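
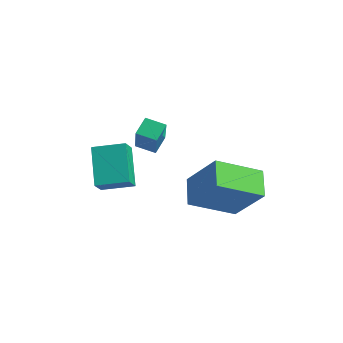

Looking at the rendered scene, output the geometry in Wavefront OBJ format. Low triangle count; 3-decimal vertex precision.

v -3.214 -0.375 -1.017
v -4.295 -0.089 0.555
v -2.529 0.733 -0.748
v -3.611 1.019 0.825
v -2.649 -0.839 -0.545
v -3.731 -0.553 1.028
v -1.965 0.269 -0.275
v -3.046 0.555 1.297
v -1.826 4.501 -2.521
v -1.878 2.566 -1.733
v -2.815 4.892 -1.626
v -2.867 2.957 -0.838
v -0.373 5.023 -1.142
v -0.425 3.088 -0.354
v -1.362 5.414 -0.247
v -1.414 3.479 0.541
v -2.202 0.624 2.051
v -2.5 1.13 2.679
v -3.734 1.208 0.854
v -4.032 1.714 1.482
v -1.728 1.266 1.758
v -2.026 1.772 2.386
v -3.26 1.85 0.561
v -3.558 2.356 1.189
f 2 4 1
f 5 2 1
f 1 4 3
f 3 5 1
f 2 8 4
f 6 2 5
f 6 8 2
f 4 8 3
f 7 5 3
f 3 8 7
f 7 6 5
f 8 6 7
f 10 12 9
f 13 10 9
f 9 12 11
f 11 13 9
f 10 16 12
f 14 10 13
f 14 16 10
f 12 16 11
f 15 13 11
f 11 16 15
f 15 14 13
f 16 14 15
f 18 20 17
f 21 18 17
f 17 20 19
f 19 21 17
f 18 24 20
f 22 18 21
f 22 24 18
f 20 24 19
f 23 21 19
f 19 24 23
f 23 22 21
f 24 22 23



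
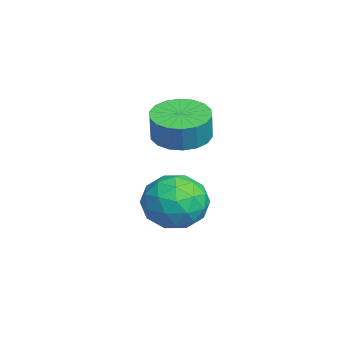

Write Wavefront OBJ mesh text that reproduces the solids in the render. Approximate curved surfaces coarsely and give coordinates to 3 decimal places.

v -2.212 3.216 -0.652
v -1.566 2.257 -0.65
v -3.534 2.323 -1.63
v -2.888 1.364 -1.628
v -3.365 1.742 -0.645
v -2.548 2.294 -0.04
v -2.552 2.286 -2.24
v -1.735 2.838 -1.635
v -1.776 1.682 -1.631
v -2.278 1.346 -0.645
v -2.822 3.234 -1.635
v -3.324 2.898 -0.649
v -1.773 2.815 -0.565
v -3.327 1.765 -1.715
v -3.608 1.987 -1.137
v -3.228 1.424 -1.136
v -2.35 2.837 -0.207
v -1.97 2.273 -0.205
v -3.028 1.97 -0.202
v -3.13 2.307 -2.075
v -2.75 1.743 -2.073
v -1.872 3.156 -1.144
v -1.492 2.593 -1.143
v -2.072 2.61 -2.078
v -1.517 1.913 -1.141
v -2.294 1.388 -1.715
v -2.096 1.93 -2.075
v -1.616 2.255 -1.72
v -1.812 1.716 -0.561
v -2.589 1.191 -1.136
v -2.87 1.413 -0.558
v -2.389 1.737 -0.203
v -1.935 1.378 -1.138
v -2.511 3.389 -1.144
v -3.288 2.864 -1.719
v -2.711 2.843 -2.077
v -2.23 3.167 -1.722
v -2.806 3.192 -0.565
v -3.583 2.667 -1.139
v -3.484 2.325 -0.56
v -3.004 2.65 -0.205
v -3.165 3.202 -1.142
v -2.761 2.502 1.7
v -1.898 2.912 1.479
v -1.616 2.867 2.5
v -2.479 2.458 2.72
v -2.151 3.257 1.564
v -1.869 3.212 2.585
v -2.524 3.453 1.676
v -2.242 3.408 2.697
v -2.944 3.461 1.792
v -2.662 3.416 2.813
v -3.328 3.279 1.891
v -3.046 3.234 2.911
v -3.6 2.943 1.951
v -3.318 2.898 2.972
v -3.705 2.52 1.961
v -3.423 2.475 2.982
v -3.624 2.093 1.92
v -3.342 2.048 2.941
v -3.371 1.748 1.835
v -3.089 1.703 2.856
v -2.998 1.552 1.723
v -2.716 1.507 2.744
v -2.578 1.544 1.607
v -2.296 1.499 2.628
v -2.194 1.726 1.509
v -1.912 1.681 2.529
v -1.922 2.062 1.448
v -1.64 2.017 2.469
v -1.817 2.485 1.438
v -1.535 2.44 2.459
f 1 38 17
f 38 12 41
f 17 41 6
f 38 41 17
f 1 17 13
f 17 6 18
f 13 18 2
f 17 18 13
f 1 13 22
f 13 2 23
f 22 23 8
f 13 23 22
f 1 22 34
f 22 8 37
f 34 37 11
f 22 37 34
f 1 34 38
f 34 11 42
f 38 42 12
f 34 42 38
f 2 18 29
f 18 6 32
f 29 32 10
f 18 32 29
f 6 41 19
f 41 12 40
f 19 40 5
f 41 40 19
f 12 42 39
f 42 11 35
f 39 35 3
f 42 35 39
f 11 37 36
f 37 8 24
f 36 24 7
f 37 24 36
f 8 23 28
f 23 2 25
f 28 25 9
f 23 25 28
f 4 30 16
f 30 10 31
f 16 31 5
f 30 31 16
f 4 16 14
f 16 5 15
f 14 15 3
f 16 15 14
f 4 14 21
f 14 3 20
f 21 20 7
f 14 20 21
f 4 21 26
f 21 7 27
f 26 27 9
f 21 27 26
f 4 26 30
f 26 9 33
f 30 33 10
f 26 33 30
f 5 31 19
f 31 10 32
f 19 32 6
f 31 32 19
f 3 15 39
f 15 5 40
f 39 40 12
f 15 40 39
f 7 20 36
f 20 3 35
f 36 35 11
f 20 35 36
f 9 27 28
f 27 7 24
f 28 24 8
f 27 24 28
f 10 33 29
f 33 9 25
f 29 25 2
f 33 25 29
f 44 43 47
f 44 47 45
f 45 47 48
f 45 48 46
f 47 43 49
f 47 49 48
f 48 49 50
f 48 50 46
f 49 43 51
f 49 51 50
f 50 51 52
f 50 52 46
f 51 43 53
f 51 53 52
f 52 53 54
f 52 54 46
f 53 43 55
f 53 55 54
f 54 55 56
f 54 56 46
f 55 43 57
f 55 57 56
f 56 57 58
f 56 58 46
f 57 43 59
f 57 59 58
f 58 59 60
f 58 60 46
f 59 43 61
f 59 61 60
f 60 61 62
f 60 62 46
f 61 43 63
f 61 63 62
f 62 63 64
f 62 64 46
f 63 43 65
f 63 65 64
f 64 65 66
f 64 66 46
f 65 43 67
f 65 67 66
f 66 67 68
f 66 68 46
f 67 43 69
f 67 69 68
f 68 69 70
f 68 70 46
f 69 43 71
f 69 71 70
f 70 71 72
f 70 72 46
f 71 43 44
f 71 44 72
f 72 44 45
f 72 45 46



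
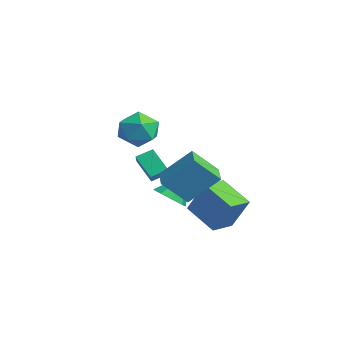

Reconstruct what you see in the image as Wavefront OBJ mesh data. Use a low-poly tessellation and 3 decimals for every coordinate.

v -3.771 -2.164 -1.362
v -3.646 -1.274 -0.97
v -4.591 -1.739 -2.064
v -4.466 -0.85 -1.672
v -2.714 -1.85 -2.408
v -2.589 -0.961 -2.016
v -3.534 -1.426 -3.11
v -3.409 -0.536 -2.718
v -1.247 -0.579 -4.213
v -0.45 -0.045 -2.368
v -1.744 0.72 -4.374
v -0.947 1.254 -2.529
v 0.467 -0.034 -5.111
v 1.264 0.5 -3.266
v -0.03 1.265 -5.272
v 0.767 1.799 -3.427
v -3.661 -0.394 -4.52
v -3.101 0.256 -5.034
v -3.779 0.894 -3.02
v -3.763 0.357 -5.172
v -4.378 0.106 -5.006
v -4.656 -0.379 -4.611
v -4.469 -0.87 -4.174
v -3.904 -1.139 -3.899
v -3.225 -1.059 -3.914
v -2.75 -0.668 -4.212
v -2.701 -0.149 -4.654
v 0.473 -1.5 -2.213
v 0.076 -2.703 -0.92
v 1.141 -0.11 -0.715
v 0.745 -1.313 0.578
v 1.675 -1.987 -2.298
v 1.279 -3.19 -1.005
v 2.344 -0.597 -0.8
v 1.947 -1.8 0.493
v -0.461 -2.458 2.245
v 0.065 -3.033 1.39
v -1.945 -3.587 2.09
v -1.419 -4.162 1.235
v -1.02 -4.242 2.318
v -0.103 -3.544 2.414
v -1.777 -3.076 1.066
v -0.86 -2.378 1.162
v -0.748 -3.415 0.662
v -0.28 -4.136 1.436
v -1.6 -2.484 2.044
v -1.132 -3.205 2.818
f 2 4 1
f 5 2 1
f 1 4 3
f 3 5 1
f 2 8 4
f 6 2 5
f 6 8 2
f 4 8 3
f 7 5 3
f 3 8 7
f 7 6 5
f 8 6 7
f 10 12 9
f 13 10 9
f 9 12 11
f 11 13 9
f 10 16 12
f 14 10 13
f 14 16 10
f 12 16 11
f 15 13 11
f 11 16 15
f 15 14 13
f 16 14 15
f 18 17 20
f 18 20 19
f 20 17 21
f 20 21 19
f 21 17 22
f 21 22 19
f 22 17 23
f 22 23 19
f 23 17 24
f 23 24 19
f 24 17 25
f 24 25 19
f 25 17 26
f 25 26 19
f 26 17 27
f 26 27 19
f 27 17 18
f 27 18 19
f 29 31 28
f 32 29 28
f 28 31 30
f 30 32 28
f 29 35 31
f 33 29 32
f 33 35 29
f 31 35 30
f 34 32 30
f 30 35 34
f 34 33 32
f 35 33 34
f 36 47 41
f 36 41 37
f 36 37 43
f 36 43 46
f 36 46 47
f 37 41 45
f 41 47 40
f 47 46 38
f 46 43 42
f 43 37 44
f 39 45 40
f 39 40 38
f 39 38 42
f 39 42 44
f 39 44 45
f 40 45 41
f 38 40 47
f 42 38 46
f 44 42 43
f 45 44 37



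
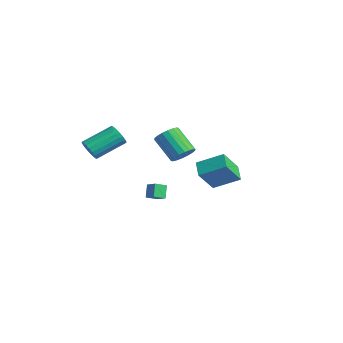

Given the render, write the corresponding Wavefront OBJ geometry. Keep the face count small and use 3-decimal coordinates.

v -3.036 3.571 -3.347
v -2.558 2.309 -1.79
v -2.061 4.999 -2.488
v -1.583 3.737 -0.932
v -1.997 3.223 -3.948
v -1.519 1.961 -2.392
v -1.022 4.651 -3.09
v -0.544 3.389 -1.533
v -1.381 0.856 -0.37
v -0.977 1.362 0.213
v -2.376 0.889 1.592
v -2.779 0.384 1.01
v -1.226 1.606 0.044
v -2.624 1.133 1.423
v -1.506 1.702 -0.206
v -2.904 1.229 1.173
v -1.76 1.63 -0.489
v -3.158 1.158 0.89
v -1.94 1.405 -0.748
v -3.338 0.933 0.631
v -2.009 1.072 -0.932
v -3.407 0.599 0.447
v -1.953 0.695 -1.005
v -3.351 0.223 0.374
v -1.784 0.351 -0.952
v -3.183 -0.122 0.427
v -1.536 0.107 -0.783
v -2.934 -0.366 0.596
v -1.256 0.011 -0.533
v -2.654 -0.462 0.846
v -1.002 0.082 -0.25
v -2.4 -0.39 1.129
v -0.822 0.307 0.009
v -2.22 -0.165 1.388
v -0.753 0.641 0.193
v -2.151 0.168 1.572
v -0.809 1.017 0.266
v -2.207 0.545 1.645
v 1.368 -2.866 -0.958
v 2.08 -2.681 -0.62
v 1.321 -2.092 -1.282
v 2.034 -1.908 -0.944
v 1.826 -3.172 -1.756
v 2.539 -2.988 -1.418
v 1.78 -2.399 -2.08
v 2.492 -2.214 -1.742
v -2.796 -4.752 0.567
v -2.469 -5.09 1.203
v -2.418 -3.145 2.208
v -2.744 -2.808 1.573
v -2.19 -4.998 1.011
v -2.138 -3.053 2.016
v -2.03 -4.857 0.731
v -1.979 -2.912 1.736
v -2.022 -4.696 0.419
v -1.971 -2.751 1.424
v -2.167 -4.546 0.136
v -2.116 -2.601 1.141
v -2.437 -4.437 -0.062
v -2.385 -2.492 0.944
v -2.777 -4.39 -0.135
v -2.726 -2.445 0.871
v -3.122 -4.415 -0.068
v -3.071 -2.47 0.937
v -3.402 -4.507 0.124
v -3.35 -2.562 1.129
v -3.561 -4.648 0.404
v -3.51 -2.703 1.409
v -3.569 -4.809 0.716
v -3.518 -2.864 1.721
v -3.424 -4.959 0.999
v -3.373 -3.014 2.004
v -3.155 -5.068 1.196
v -3.103 -3.123 2.202
v -2.814 -5.115 1.269
v -2.763 -3.17 2.275
f 2 4 1
f 5 2 1
f 1 4 3
f 3 5 1
f 2 8 4
f 6 2 5
f 6 8 2
f 4 8 3
f 7 5 3
f 3 8 7
f 7 6 5
f 8 6 7
f 10 9 13
f 10 13 11
f 11 13 14
f 11 14 12
f 13 9 15
f 13 15 14
f 14 15 16
f 14 16 12
f 15 9 17
f 15 17 16
f 16 17 18
f 16 18 12
f 17 9 19
f 17 19 18
f 18 19 20
f 18 20 12
f 19 9 21
f 19 21 20
f 20 21 22
f 20 22 12
f 21 9 23
f 21 23 22
f 22 23 24
f 22 24 12
f 23 9 25
f 23 25 24
f 24 25 26
f 24 26 12
f 25 9 27
f 25 27 26
f 26 27 28
f 26 28 12
f 27 9 29
f 27 29 28
f 28 29 30
f 28 30 12
f 29 9 31
f 29 31 30
f 30 31 32
f 30 32 12
f 31 9 33
f 31 33 32
f 32 33 34
f 32 34 12
f 33 9 35
f 33 35 34
f 34 35 36
f 34 36 12
f 35 9 37
f 35 37 36
f 36 37 38
f 36 38 12
f 37 9 10
f 37 10 38
f 38 10 11
f 38 11 12
f 40 42 39
f 43 40 39
f 39 42 41
f 41 43 39
f 40 46 42
f 44 40 43
f 44 46 40
f 42 46 41
f 45 43 41
f 41 46 45
f 45 44 43
f 46 44 45
f 48 47 51
f 48 51 49
f 49 51 52
f 49 52 50
f 51 47 53
f 51 53 52
f 52 53 54
f 52 54 50
f 53 47 55
f 53 55 54
f 54 55 56
f 54 56 50
f 55 47 57
f 55 57 56
f 56 57 58
f 56 58 50
f 57 47 59
f 57 59 58
f 58 59 60
f 58 60 50
f 59 47 61
f 59 61 60
f 60 61 62
f 60 62 50
f 61 47 63
f 61 63 62
f 62 63 64
f 62 64 50
f 63 47 65
f 63 65 64
f 64 65 66
f 64 66 50
f 65 47 67
f 65 67 66
f 66 67 68
f 66 68 50
f 67 47 69
f 67 69 68
f 68 69 70
f 68 70 50
f 69 47 71
f 69 71 70
f 70 71 72
f 70 72 50
f 71 47 73
f 71 73 72
f 72 73 74
f 72 74 50
f 73 47 75
f 73 75 74
f 74 75 76
f 74 76 50
f 75 47 48
f 75 48 76
f 76 48 49
f 76 49 50



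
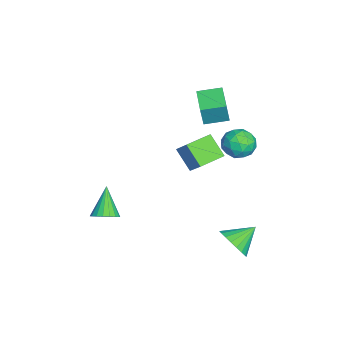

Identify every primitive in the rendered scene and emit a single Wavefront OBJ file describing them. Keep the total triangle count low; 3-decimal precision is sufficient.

v 3.657 3.44 -2.786
v 4.357 3.614 -2.377
v 3.063 4.34 -2.154
v 4.381 3.823 -2.651
v 4.279 3.965 -2.949
v 4.07 4.016 -3.218
v 3.789 3.968 -3.413
v 3.486 3.828 -3.5
v 3.212 3.622 -3.463
v 3.015 3.384 -3.309
v 2.929 3.155 -3.065
v 2.969 2.976 -2.772
v 3.128 2.877 -2.482
v 3.378 2.876 -2.245
v 3.677 2.972 -2.101
v 3.972 3.149 -2.076
v 4.213 3.376 -2.173
v -1.763 1.765 1.622
v -1.551 1.628 2.672
v -1.928 2.838 1.795
v -1.716 2.701 2.846
v -0.484 1.999 1.394
v -0.272 1.862 2.445
v -0.649 3.072 1.568
v -0.437 2.935 2.618
v 3.212 -1.798 -1.73
v 3.51 -1.332 -1.448
v 2.208 -1.822 -0.63
v 3.329 -1.201 -1.61
v 3.125 -1.187 -1.796
v 2.939 -1.295 -1.968
v 2.806 -1.502 -2.094
v 2.754 -1.767 -2.147
v 2.793 -2.039 -2.118
v 2.915 -2.263 -2.012
v 3.095 -2.395 -1.85
v 3.299 -2.408 -1.665
v 3.486 -2.301 -1.492
v 3.618 -2.093 -1.367
v 3.67 -1.828 -1.313
v 3.631 -1.556 -1.342
v 1.43 3.654 2.544
v 1.932 4.233 2.507
v 2.308 2.867 2.153
v 2.81 3.446 2.116
v 2.558 3.2 2.798
v 2.015 3.686 3.04
v 2.225 3.414 1.62
v 1.682 3.9 1.862
v 2.424 4.085 1.936
v 2.629 3.952 2.664
v 1.611 3.148 1.996
v 1.816 3.015 2.724
v 1.604 4.012 2.56
v 2.636 3.088 2.1
v 2.488 2.943 2.501
v 2.783 3.283 2.479
v 1.653 3.691 2.873
v 1.948 4.031 2.851
v 2.316 3.424 3.022
v 2.292 3.069 1.809
v 2.587 3.409 1.787
v 1.457 3.817 2.181
v 1.752 4.157 2.159
v 1.924 3.676 1.638
v 2.188 4.266 2.203
v 2.704 3.803 1.973
v 2.36 3.784 1.682
v 2.041 4.07 1.824
v 2.309 4.188 2.631
v 2.825 3.725 2.4
v 2.677 3.581 2.801
v 2.358 3.866 2.943
v 2.598 4.101 2.295
v 1.415 3.375 2.26
v 1.931 2.912 2.029
v 1.882 3.234 1.717
v 1.563 3.519 1.859
v 1.536 3.297 2.687
v 2.052 2.834 2.457
v 2.199 3.03 2.836
v 1.88 3.316 2.978
v 1.642 2.999 2.365
v 2.828 1.083 2.404
v 3.558 1.54 3.296
v 2.112 1.987 2.526
v 2.841 2.444 3.419
v 3.439 1.676 1.601
v 4.168 2.133 2.494
v 2.722 2.58 1.724
v 3.452 3.037 2.616
f 2 1 4
f 2 4 3
f 4 1 5
f 4 5 3
f 5 1 6
f 5 6 3
f 6 1 7
f 6 7 3
f 7 1 8
f 7 8 3
f 8 1 9
f 8 9 3
f 9 1 10
f 9 10 3
f 10 1 11
f 10 11 3
f 11 1 12
f 11 12 3
f 12 1 13
f 12 13 3
f 13 1 14
f 13 14 3
f 14 1 15
f 14 15 3
f 15 1 16
f 15 16 3
f 16 1 17
f 16 17 3
f 17 1 2
f 17 2 3
f 19 21 18
f 22 19 18
f 18 21 20
f 20 22 18
f 19 25 21
f 23 19 22
f 23 25 19
f 21 25 20
f 24 22 20
f 20 25 24
f 24 23 22
f 25 23 24
f 27 26 29
f 27 29 28
f 29 26 30
f 29 30 28
f 30 26 31
f 30 31 28
f 31 26 32
f 31 32 28
f 32 26 33
f 32 33 28
f 33 26 34
f 33 34 28
f 34 26 35
f 34 35 28
f 35 26 36
f 35 36 28
f 36 26 37
f 36 37 28
f 37 26 38
f 37 38 28
f 38 26 39
f 38 39 28
f 39 26 40
f 39 40 28
f 40 26 41
f 40 41 28
f 41 26 27
f 41 27 28
f 42 79 58
f 79 53 82
f 58 82 47
f 79 82 58
f 42 58 54
f 58 47 59
f 54 59 43
f 58 59 54
f 42 54 63
f 54 43 64
f 63 64 49
f 54 64 63
f 42 63 75
f 63 49 78
f 75 78 52
f 63 78 75
f 42 75 79
f 75 52 83
f 79 83 53
f 75 83 79
f 43 59 70
f 59 47 73
f 70 73 51
f 59 73 70
f 47 82 60
f 82 53 81
f 60 81 46
f 82 81 60
f 53 83 80
f 83 52 76
f 80 76 44
f 83 76 80
f 52 78 77
f 78 49 65
f 77 65 48
f 78 65 77
f 49 64 69
f 64 43 66
f 69 66 50
f 64 66 69
f 45 71 57
f 71 51 72
f 57 72 46
f 71 72 57
f 45 57 55
f 57 46 56
f 55 56 44
f 57 56 55
f 45 55 62
f 55 44 61
f 62 61 48
f 55 61 62
f 45 62 67
f 62 48 68
f 67 68 50
f 62 68 67
f 45 67 71
f 67 50 74
f 71 74 51
f 67 74 71
f 46 72 60
f 72 51 73
f 60 73 47
f 72 73 60
f 44 56 80
f 56 46 81
f 80 81 53
f 56 81 80
f 48 61 77
f 61 44 76
f 77 76 52
f 61 76 77
f 50 68 69
f 68 48 65
f 69 65 49
f 68 65 69
f 51 74 70
f 74 50 66
f 70 66 43
f 74 66 70
f 85 87 84
f 88 85 84
f 84 87 86
f 86 88 84
f 85 91 87
f 89 85 88
f 89 91 85
f 87 91 86
f 90 88 86
f 86 91 90
f 90 89 88
f 91 89 90



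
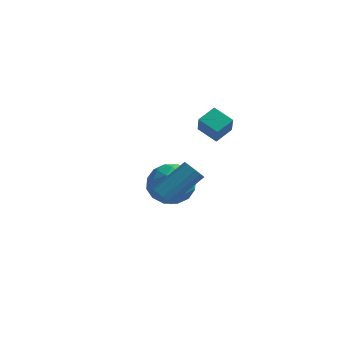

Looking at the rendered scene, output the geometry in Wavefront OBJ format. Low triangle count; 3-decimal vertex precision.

v 0.673 3.173 -2.123
v 1.641 3.025 -1.636
v 0.699 1.495 -2.684
v 1.667 1.347 -2.197
v 0.766 1.488 -1.593
v 0.75 2.525 -1.246
v 1.59 1.995 -3.074
v 1.574 3.032 -2.727
v 2.207 2.297 -2.223
v 1.698 1.983 -1.308
v 0.642 2.537 -3.012
v 0.133 2.223 -2.097
v 1.155 3.246 -1.83
v 1.185 1.274 -2.49
v 0.656 1.356 -2.135
v 1.224 1.269 -1.848
v 0.631 2.952 -1.601
v 1.2 2.865 -1.315
v 0.686 1.962 -1.289
v 1.14 1.655 -3.005
v 1.709 1.568 -2.719
v 1.116 3.251 -2.472
v 1.684 3.164 -2.185
v 1.654 2.558 -3.031
v 2.057 2.731 -1.889
v 2.072 1.745 -2.219
v 2.027 2.126 -2.734
v 2.017 2.736 -2.531
v 1.757 2.547 -1.351
v 1.772 1.561 -1.681
v 1.243 1.643 -1.326
v 1.234 2.253 -1.122
v 2.09 2.119 -1.696
v 0.568 2.959 -2.639
v 0.583 1.973 -2.969
v 1.106 2.267 -3.198
v 1.097 2.877 -2.994
v 0.268 2.775 -2.101
v 0.283 1.789 -2.431
v 0.323 1.784 -1.789
v 0.313 2.394 -1.586
v 0.25 2.401 -2.624
v 2.916 -2.093 -0.121
v 3.326 -2.413 -0.102
v 4.154 -1.287 1
v 3.744 -0.967 0.981
v 3.376 -2.248 -0.308
v 4.204 -1.121 0.793
v 3.303 -2.041 -0.464
v 4.131 -0.915 0.637
v 3.126 -1.849 -0.529
v 3.954 -0.722 0.573
v 2.893 -1.722 -0.484
v 3.721 -0.595 0.618
v 2.666 -1.694 -0.341
v 3.494 -0.567 0.76
v 2.506 -1.773 -0.14
v 3.334 -0.647 0.962
v 2.456 -1.939 0.067
v 3.284 -0.812 1.168
v 2.529 -2.145 0.223
v 3.357 -1.019 1.324
v 2.706 -2.338 0.287
v 3.534 -1.211 1.389
v 2.939 -2.465 0.242
v 3.767 -1.338 1.344
v 3.166 -2.493 0.1
v 3.994 -1.366 1.201
v 3.008 0.873 2.139
v 3.302 0.326 2.998
v 3.321 1.62 2.507
v 3.615 1.074 3.367
v 3.885 0.706 1.733
v 4.179 0.16 2.593
v 4.198 1.454 2.102
v 4.492 0.907 2.961
f 1 38 17
f 38 12 41
f 17 41 6
f 38 41 17
f 1 17 13
f 17 6 18
f 13 18 2
f 17 18 13
f 1 13 22
f 13 2 23
f 22 23 8
f 13 23 22
f 1 22 34
f 22 8 37
f 34 37 11
f 22 37 34
f 1 34 38
f 34 11 42
f 38 42 12
f 34 42 38
f 2 18 29
f 18 6 32
f 29 32 10
f 18 32 29
f 6 41 19
f 41 12 40
f 19 40 5
f 41 40 19
f 12 42 39
f 42 11 35
f 39 35 3
f 42 35 39
f 11 37 36
f 37 8 24
f 36 24 7
f 37 24 36
f 8 23 28
f 23 2 25
f 28 25 9
f 23 25 28
f 4 30 16
f 30 10 31
f 16 31 5
f 30 31 16
f 4 16 14
f 16 5 15
f 14 15 3
f 16 15 14
f 4 14 21
f 14 3 20
f 21 20 7
f 14 20 21
f 4 21 26
f 21 7 27
f 26 27 9
f 21 27 26
f 4 26 30
f 26 9 33
f 30 33 10
f 26 33 30
f 5 31 19
f 31 10 32
f 19 32 6
f 31 32 19
f 3 15 39
f 15 5 40
f 39 40 12
f 15 40 39
f 7 20 36
f 20 3 35
f 36 35 11
f 20 35 36
f 9 27 28
f 27 7 24
f 28 24 8
f 27 24 28
f 10 33 29
f 33 9 25
f 29 25 2
f 33 25 29
f 44 43 47
f 44 47 45
f 45 47 48
f 45 48 46
f 47 43 49
f 47 49 48
f 48 49 50
f 48 50 46
f 49 43 51
f 49 51 50
f 50 51 52
f 50 52 46
f 51 43 53
f 51 53 52
f 52 53 54
f 52 54 46
f 53 43 55
f 53 55 54
f 54 55 56
f 54 56 46
f 55 43 57
f 55 57 56
f 56 57 58
f 56 58 46
f 57 43 59
f 57 59 58
f 58 59 60
f 58 60 46
f 59 43 61
f 59 61 60
f 60 61 62
f 60 62 46
f 61 43 63
f 61 63 62
f 62 63 64
f 62 64 46
f 63 43 65
f 63 65 64
f 64 65 66
f 64 66 46
f 65 43 67
f 65 67 66
f 66 67 68
f 66 68 46
f 67 43 44
f 67 44 68
f 68 44 45
f 68 45 46
f 70 72 69
f 73 70 69
f 69 72 71
f 71 73 69
f 70 76 72
f 74 70 73
f 74 76 70
f 72 76 71
f 75 73 71
f 71 76 75
f 75 74 73
f 76 74 75



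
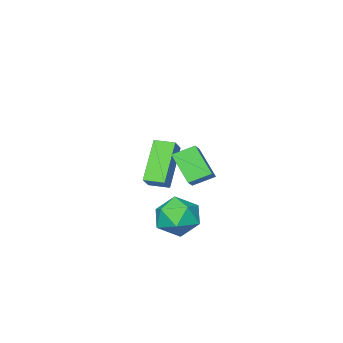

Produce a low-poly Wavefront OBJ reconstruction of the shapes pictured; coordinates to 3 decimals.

v -3.75 -0.63 -2.912
v -4.885 -1.35 -1.377
v -3.137 -0.206 -2.26
v -4.272 -0.926 -0.725
v -3.268 -1.354 -2.895
v -4.403 -2.074 -1.36
v -2.655 -0.93 -2.243
v -3.79 -1.65 -0.708
v -1.249 3.359 -1.429
v -0.628 3.478 -2.162
v -1.872 2.122 -2.158
v -1.251 2.241 -2.891
v -0.929 1.948 -2.027
v -0.544 2.713 -1.576
v -1.956 2.887 -2.744
v -1.571 3.652 -2.293
v -1.065 3.187 -2.974
v -0.431 2.606 -2.531
v -2.069 2.994 -1.789
v -1.435 2.413 -1.346
v -2.478 3.473 -0.243
v -2.526 2.502 0.778
v -1.702 4.146 0.433
v -1.75 3.175 1.454
v -1.75 3.025 -0.634
v -1.798 2.054 0.387
v -0.974 3.698 0.042
v -1.022 2.727 1.063
f 2 4 1
f 5 2 1
f 1 4 3
f 3 5 1
f 2 8 4
f 6 2 5
f 6 8 2
f 4 8 3
f 7 5 3
f 3 8 7
f 7 6 5
f 8 6 7
f 9 20 14
f 9 14 10
f 9 10 16
f 9 16 19
f 9 19 20
f 10 14 18
f 14 20 13
f 20 19 11
f 19 16 15
f 16 10 17
f 12 18 13
f 12 13 11
f 12 11 15
f 12 15 17
f 12 17 18
f 13 18 14
f 11 13 20
f 15 11 19
f 17 15 16
f 18 17 10
f 22 24 21
f 25 22 21
f 21 24 23
f 23 25 21
f 22 28 24
f 26 22 25
f 26 28 22
f 24 28 23
f 27 25 23
f 23 28 27
f 27 26 25
f 28 26 27



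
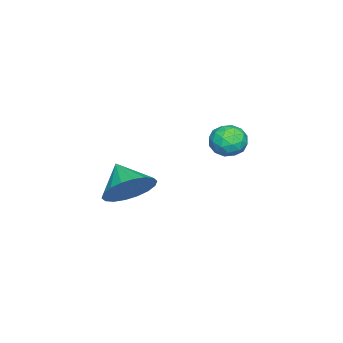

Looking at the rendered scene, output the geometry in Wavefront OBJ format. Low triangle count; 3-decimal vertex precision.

v 0.796 -3.075 -0.617
v 1.657 -3.441 -0.163
v 0.044 -3.885 0.157
v 1.545 -3.081 0.105
v 1.285 -2.719 0.229
v 0.927 -2.428 0.186
v 0.544 -2.265 -0.016
v 0.211 -2.263 -0.337
v -0.006 -2.421 -0.714
v -0.065 -2.709 -1.072
v 0.048 -3.07 -1.339
v 0.308 -3.431 -1.464
v 0.666 -3.722 -1.421
v 1.049 -3.885 -1.219
v 1.382 -3.888 -0.897
v 1.599 -3.729 -0.521
v 2.347 1.689 3.247
v 2.95 1.467 2.986
v 2.29 0.773 3.894
v 2.893 0.551 3.633
v 2.878 1.108 4.047
v 2.914 1.674 3.647
v 2.326 0.566 3.233
v 2.362 1.132 2.833
v 2.937 0.773 2.977
v 3.279 1.108 3.48
v 1.961 1.132 3.4
v 2.303 1.467 3.903
v 2.653 1.658 3.059
v 2.587 0.582 3.821
v 2.578 0.909 4.064
v 2.933 0.778 3.91
v 2.632 1.78 3.448
v 2.987 1.649 3.295
v 2.945 1.438 3.918
v 2.253 0.591 3.585
v 2.608 0.46 3.432
v 2.307 1.462 2.97
v 2.662 1.331 2.816
v 2.295 0.802 2.962
v 3.001 1.12 2.901
v 2.967 0.582 3.281
v 2.634 0.59 3.046
v 2.655 0.923 2.811
v 3.201 1.316 3.197
v 3.168 0.778 3.577
v 3.159 1.106 3.821
v 3.18 1.438 3.585
v 3.194 0.909 3.192
v 2.072 1.462 3.303
v 2.039 0.924 3.683
v 2.06 0.802 3.295
v 2.081 1.134 3.059
v 2.273 1.658 3.599
v 2.239 1.12 3.979
v 2.585 1.317 4.069
v 2.606 1.65 3.834
v 2.046 1.331 3.688
f 2 1 4
f 2 4 3
f 4 1 5
f 4 5 3
f 5 1 6
f 5 6 3
f 6 1 7
f 6 7 3
f 7 1 8
f 7 8 3
f 8 1 9
f 8 9 3
f 9 1 10
f 9 10 3
f 10 1 11
f 10 11 3
f 11 1 12
f 11 12 3
f 12 1 13
f 12 13 3
f 13 1 14
f 13 14 3
f 14 1 15
f 14 15 3
f 15 1 16
f 15 16 3
f 16 1 2
f 16 2 3
f 17 54 33
f 54 28 57
f 33 57 22
f 54 57 33
f 17 33 29
f 33 22 34
f 29 34 18
f 33 34 29
f 17 29 38
f 29 18 39
f 38 39 24
f 29 39 38
f 17 38 50
f 38 24 53
f 50 53 27
f 38 53 50
f 17 50 54
f 50 27 58
f 54 58 28
f 50 58 54
f 18 34 45
f 34 22 48
f 45 48 26
f 34 48 45
f 22 57 35
f 57 28 56
f 35 56 21
f 57 56 35
f 28 58 55
f 58 27 51
f 55 51 19
f 58 51 55
f 27 53 52
f 53 24 40
f 52 40 23
f 53 40 52
f 24 39 44
f 39 18 41
f 44 41 25
f 39 41 44
f 20 46 32
f 46 26 47
f 32 47 21
f 46 47 32
f 20 32 30
f 32 21 31
f 30 31 19
f 32 31 30
f 20 30 37
f 30 19 36
f 37 36 23
f 30 36 37
f 20 37 42
f 37 23 43
f 42 43 25
f 37 43 42
f 20 42 46
f 42 25 49
f 46 49 26
f 42 49 46
f 21 47 35
f 47 26 48
f 35 48 22
f 47 48 35
f 19 31 55
f 31 21 56
f 55 56 28
f 31 56 55
f 23 36 52
f 36 19 51
f 52 51 27
f 36 51 52
f 25 43 44
f 43 23 40
f 44 40 24
f 43 40 44
f 26 49 45
f 49 25 41
f 45 41 18
f 49 41 45



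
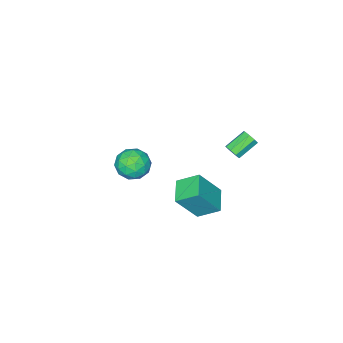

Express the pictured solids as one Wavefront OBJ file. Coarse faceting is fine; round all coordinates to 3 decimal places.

v 0.895 -2.803 -2.671
v 1.752 -2.469 -2.1
v 0.588 -4.051 -1.48
v 1.445 -3.717 -0.909
v 0.563 -3.093 -0.975
v 0.753 -2.322 -1.711
v 1.587 -4.198 -1.869
v 1.777 -3.427 -2.605
v 2.181 -3.332 -1.605
v 1.547 -2.648 -1.052
v 0.793 -3.872 -2.528
v 0.159 -3.188 -1.975
v 1.35 -2.526 -2.49
v 0.99 -3.994 -1.09
v 0.471 -3.627 -1.129
v 0.975 -3.431 -0.793
v 0.763 -2.44 -2.261
v 1.267 -2.244 -1.926
v 0.568 -2.61 -1.265
v 1.073 -4.276 -1.654
v 1.577 -4.08 -1.319
v 1.365 -3.089 -2.787
v 1.869 -2.893 -2.451
v 1.772 -3.91 -2.315
v 2.106 -2.837 -1.863
v 1.926 -3.571 -1.163
v 2.009 -3.854 -1.727
v 2.121 -3.4 -2.16
v 1.734 -2.436 -1.539
v 1.554 -3.169 -0.838
v 1.035 -2.802 -0.877
v 1.146 -2.349 -1.31
v 1.986 -2.943 -1.247
v 0.786 -3.351 -2.742
v 0.606 -4.084 -2.041
v 1.194 -4.171 -2.27
v 1.305 -3.718 -2.703
v 0.414 -2.949 -2.417
v 0.234 -3.683 -1.717
v 0.219 -3.12 -1.42
v 0.331 -2.666 -1.853
v 0.354 -3.577 -2.333
v 1.461 3.649 0.746
v 2.55 3.122 2.425
v 2.491 4.6 0.377
v 3.58 4.073 2.056
v 2.12 2.647 0.004
v 3.209 2.12 1.683
v 3.15 3.598 -0.365
v 4.239 3.071 1.314
v -0.284 2.759 2.207
v -0.086 2.498 2.623
v -1.238 2.72 3.31
v -1.436 2.981 2.893
v -0.002 2.895 2.635
v -1.155 3.117 3.321
v -0.084 3.212 2.395
v -1.237 3.434 3.082
v -0.283 3.264 2.045
v -1.435 3.486 2.732
v -0.482 3.02 1.79
v -1.634 3.242 2.477
v -0.565 2.623 1.779
v -1.718 2.845 2.465
v -0.483 2.306 2.018
v -1.636 2.528 2.705
v -0.285 2.254 2.368
v -1.437 2.476 3.055
f 1 38 17
f 38 12 41
f 17 41 6
f 38 41 17
f 1 17 13
f 17 6 18
f 13 18 2
f 17 18 13
f 1 13 22
f 13 2 23
f 22 23 8
f 13 23 22
f 1 22 34
f 22 8 37
f 34 37 11
f 22 37 34
f 1 34 38
f 34 11 42
f 38 42 12
f 34 42 38
f 2 18 29
f 18 6 32
f 29 32 10
f 18 32 29
f 6 41 19
f 41 12 40
f 19 40 5
f 41 40 19
f 12 42 39
f 42 11 35
f 39 35 3
f 42 35 39
f 11 37 36
f 37 8 24
f 36 24 7
f 37 24 36
f 8 23 28
f 23 2 25
f 28 25 9
f 23 25 28
f 4 30 16
f 30 10 31
f 16 31 5
f 30 31 16
f 4 16 14
f 16 5 15
f 14 15 3
f 16 15 14
f 4 14 21
f 14 3 20
f 21 20 7
f 14 20 21
f 4 21 26
f 21 7 27
f 26 27 9
f 21 27 26
f 4 26 30
f 26 9 33
f 30 33 10
f 26 33 30
f 5 31 19
f 31 10 32
f 19 32 6
f 31 32 19
f 3 15 39
f 15 5 40
f 39 40 12
f 15 40 39
f 7 20 36
f 20 3 35
f 36 35 11
f 20 35 36
f 9 27 28
f 27 7 24
f 28 24 8
f 27 24 28
f 10 33 29
f 33 9 25
f 29 25 2
f 33 25 29
f 44 46 43
f 47 44 43
f 43 46 45
f 45 47 43
f 44 50 46
f 48 44 47
f 48 50 44
f 46 50 45
f 49 47 45
f 45 50 49
f 49 48 47
f 50 48 49
f 52 51 55
f 52 55 53
f 53 55 56
f 53 56 54
f 55 51 57
f 55 57 56
f 56 57 58
f 56 58 54
f 57 51 59
f 57 59 58
f 58 59 60
f 58 60 54
f 59 51 61
f 59 61 60
f 60 61 62
f 60 62 54
f 61 51 63
f 61 63 62
f 62 63 64
f 62 64 54
f 63 51 65
f 63 65 64
f 64 65 66
f 64 66 54
f 65 51 67
f 65 67 66
f 66 67 68
f 66 68 54
f 67 51 52
f 67 52 68
f 68 52 53
f 68 53 54



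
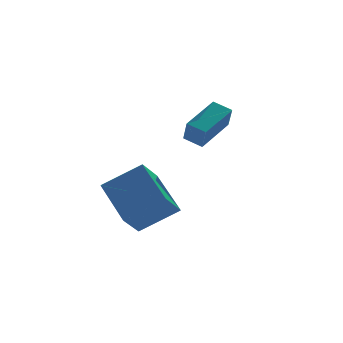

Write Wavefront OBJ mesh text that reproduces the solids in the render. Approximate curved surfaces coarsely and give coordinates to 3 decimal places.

v 2.333 3.842 2.745
v 2.222 3.338 3.636
v 3.73 4.601 3.347
v 3.619 4.097 4.239
v 2.781 3.243 2.461
v 2.67 2.739 3.353
v 4.178 4.002 3.064
v 4.067 3.498 3.955
v -0.143 -0.087 1.752
v -0.219 1.63 2.715
v -1.477 0.366 0.837
v -1.554 2.083 1.801
v 0.634 0.437 0.879
v 0.557 2.154 1.843
v -0.701 0.89 -0.035
v -0.777 2.607 0.928
f 2 4 1
f 5 2 1
f 1 4 3
f 3 5 1
f 2 8 4
f 6 2 5
f 6 8 2
f 4 8 3
f 7 5 3
f 3 8 7
f 7 6 5
f 8 6 7
f 10 12 9
f 13 10 9
f 9 12 11
f 11 13 9
f 10 16 12
f 14 10 13
f 14 16 10
f 12 16 11
f 15 13 11
f 11 16 15
f 15 14 13
f 16 14 15



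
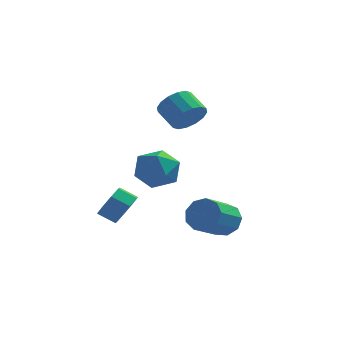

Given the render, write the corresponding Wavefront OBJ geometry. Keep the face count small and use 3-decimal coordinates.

v 4.078 0.09 -2.68
v 4.698 0.225 -1.946
v 3.902 -1.235 -1.006
v 3.282 -1.37 -1.74
v 4.149 0.586 -1.849
v 3.354 -0.874 -0.909
v 3.568 0.715 -2.141
v 2.772 -0.745 -1.201
v 3.224 0.552 -2.685
v 2.429 -0.909 -1.745
v 3.281 0.172 -3.227
v 2.485 -1.288 -2.287
v 3.71 -0.245 -3.512
v 2.914 -1.706 -2.573
v 4.311 -0.506 -3.409
v 3.516 -1.966 -2.469
v 4.803 -0.488 -2.964
v 4.008 -1.948 -2.024
v 4.956 -0.199 -2.386
v 4.16 -1.659 -1.446
v -0.092 -2.142 -1.323
v 0.379 -2.209 -0.512
v -0.477 -2.106 -0.006
v -0.948 -2.038 -0.817
v 0.324 -1.53 -0.743
v -0.532 -1.427 -0.237
v 0.026 -1.209 -1.314
v -0.83 -1.106 -0.808
v -0.342 -1.435 -1.89
v -1.198 -1.331 -1.384
v -0.563 -2.074 -2.134
v -1.419 -1.971 -1.628
v -0.508 -2.753 -1.903
v -1.364 -2.65 -1.397
v -0.21 -3.074 -1.332
v -1.066 -2.971 -0.826
v 0.158 -2.849 -0.756
v -0.698 -2.745 -0.25
v 2.112 2.827 2.74
v 2.667 2.687 3.548
v 1.824 3.493 4.267
v 1.268 3.633 3.46
v 2.867 3.1 3.32
v 2.023 3.906 4.039
v 2.864 3.44 2.936
v 2.021 4.246 3.655
v 2.66 3.616 2.5
v 1.817 4.421 3.219
v 2.309 3.58 2.128
v 1.466 4.386 2.848
v 1.905 3.343 1.921
v 1.062 4.148 2.64
v 1.556 2.967 1.933
v 0.713 3.773 2.652
v 1.357 2.554 2.161
v 0.513 3.36 2.88
v 1.359 2.214 2.545
v 0.516 3.02 3.264
v 1.563 2.039 2.981
v 0.72 2.844 3.7
v 1.914 2.074 3.352
v 1.071 2.88 4.072
v 2.318 2.312 3.56
v 1.475 3.117 4.279
v 0.408 -2.03 2.049
v 1.444 -1.46 2.246
v 1.156 -2.84 0.454
v 2.192 -2.27 0.651
v 1.844 -3.151 1.385
v 1.381 -2.651 2.371
v 1.219 -1.649 0.329
v 0.756 -1.149 1.315
v 1.945 -1.225 1.183
v 2.331 -2.153 1.836
v 0.269 -2.147 0.864
v 0.655 -3.075 1.517
f 2 1 5
f 2 5 3
f 3 5 6
f 3 6 4
f 5 1 7
f 5 7 6
f 6 7 8
f 6 8 4
f 7 1 9
f 7 9 8
f 8 9 10
f 8 10 4
f 9 1 11
f 9 11 10
f 10 11 12
f 10 12 4
f 11 1 13
f 11 13 12
f 12 13 14
f 12 14 4
f 13 1 15
f 13 15 14
f 14 15 16
f 14 16 4
f 15 1 17
f 15 17 16
f 16 17 18
f 16 18 4
f 17 1 19
f 17 19 18
f 18 19 20
f 18 20 4
f 19 1 2
f 19 2 20
f 20 2 3
f 20 3 4
f 22 21 25
f 22 25 23
f 23 25 26
f 23 26 24
f 25 21 27
f 25 27 26
f 26 27 28
f 26 28 24
f 27 21 29
f 27 29 28
f 28 29 30
f 28 30 24
f 29 21 31
f 29 31 30
f 30 31 32
f 30 32 24
f 31 21 33
f 31 33 32
f 32 33 34
f 32 34 24
f 33 21 35
f 33 35 34
f 34 35 36
f 34 36 24
f 35 21 37
f 35 37 36
f 36 37 38
f 36 38 24
f 37 21 22
f 37 22 38
f 38 22 23
f 38 23 24
f 40 39 43
f 40 43 41
f 41 43 44
f 41 44 42
f 43 39 45
f 43 45 44
f 44 45 46
f 44 46 42
f 45 39 47
f 45 47 46
f 46 47 48
f 46 48 42
f 47 39 49
f 47 49 48
f 48 49 50
f 48 50 42
f 49 39 51
f 49 51 50
f 50 51 52
f 50 52 42
f 51 39 53
f 51 53 52
f 52 53 54
f 52 54 42
f 53 39 55
f 53 55 54
f 54 55 56
f 54 56 42
f 55 39 57
f 55 57 56
f 56 57 58
f 56 58 42
f 57 39 59
f 57 59 58
f 58 59 60
f 58 60 42
f 59 39 61
f 59 61 60
f 60 61 62
f 60 62 42
f 61 39 63
f 61 63 62
f 62 63 64
f 62 64 42
f 63 39 40
f 63 40 64
f 64 40 41
f 64 41 42
f 65 76 70
f 65 70 66
f 65 66 72
f 65 72 75
f 65 75 76
f 66 70 74
f 70 76 69
f 76 75 67
f 75 72 71
f 72 66 73
f 68 74 69
f 68 69 67
f 68 67 71
f 68 71 73
f 68 73 74
f 69 74 70
f 67 69 76
f 71 67 75
f 73 71 72
f 74 73 66



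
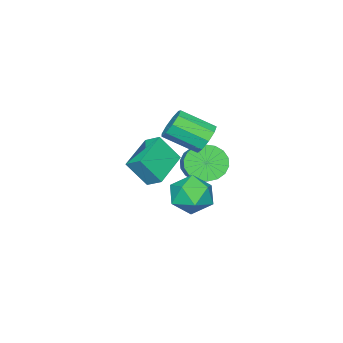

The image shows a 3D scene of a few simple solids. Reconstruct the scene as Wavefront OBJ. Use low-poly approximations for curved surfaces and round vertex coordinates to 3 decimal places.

v 3.858 4.796 1.501
v 4.676 3.985 1.605
v 3.244 3.975 -0.065
v 4.062 3.164 0.039
v 3.184 3.2 0.792
v 3.564 3.708 1.76
v 4.356 4.252 -0.22
v 4.736 4.76 0.748
v 4.984 3.649 0.541
v 4.26 2.999 1.167
v 3.66 4.961 0.373
v 2.936 4.311 0.999
v -1.809 -2.012 -1.866
v -1.833 -1.136 -1.344
v 0.228 -1.591 -2.483
v 0.205 -0.715 -1.962
v -1.205 -2.845 -0.438
v -1.228 -1.969 0.083
v 0.833 -2.424 -1.056
v 0.809 -1.548 -0.534
v -0.69 1.304 1.3
v 0.132 1.649 1.115
v 0.972 0.16 2.075
v 0.15 -0.184 2.26
v -0.079 1.878 1.654
v 0.762 0.39 2.614
v -0.575 1.838 2.028
v 0.265 0.35 2.988
v -1.125 1.549 2.061
v -0.285 0.061 3.021
v -1.472 1.145 1.738
v -0.632 -0.343 2.698
v -1.453 0.816 1.21
v -0.612 -0.673 2.17
v -1.077 0.715 0.725
v -0.236 -0.774 1.684
v -0.52 0.889 0.508
v 0.32 -0.599 1.468
v -0.043 1.258 0.662
v 0.798 -0.23 1.622
v -1.444 0.475 -1.008
v -1.032 0.87 -1.937
v 0.055 1.94 -1
v -0.356 1.545 -0.072
v -1.404 1.17 -1.848
v -0.316 2.239 -0.911
v -1.783 1.331 -1.592
v -0.695 2.401 -0.655
v -2.095 1.324 -1.221
v -1.007 2.393 -0.284
v -2.278 1.148 -0.807
v -1.19 2.217 0.13
v -2.296 0.839 -0.434
v -1.208 1.908 0.503
v -2.145 0.458 -0.174
v -1.057 1.527 0.763
v -1.855 0.08 -0.08
v -0.768 1.15 0.857
v -1.484 -0.219 -0.169
v -0.396 0.85 0.768
v -1.105 -0.381 -0.425
v -0.017 0.689 0.512
v -0.793 -0.373 -0.796
v 0.295 0.696 0.141
v -0.61 -0.197 -1.21
v 0.478 0.872 -0.273
v -0.592 0.112 -1.583
v 0.496 1.181 -0.646
v -0.743 0.493 -1.843
v 0.345 1.562 -0.906
f 1 12 6
f 1 6 2
f 1 2 8
f 1 8 11
f 1 11 12
f 2 6 10
f 6 12 5
f 12 11 3
f 11 8 7
f 8 2 9
f 4 10 5
f 4 5 3
f 4 3 7
f 4 7 9
f 4 9 10
f 5 10 6
f 3 5 12
f 7 3 11
f 9 7 8
f 10 9 2
f 14 16 13
f 17 14 13
f 13 16 15
f 15 17 13
f 14 20 16
f 18 14 17
f 18 20 14
f 16 20 15
f 19 17 15
f 15 20 19
f 19 18 17
f 20 18 19
f 22 21 25
f 22 25 23
f 23 25 26
f 23 26 24
f 25 21 27
f 25 27 26
f 26 27 28
f 26 28 24
f 27 21 29
f 27 29 28
f 28 29 30
f 28 30 24
f 29 21 31
f 29 31 30
f 30 31 32
f 30 32 24
f 31 21 33
f 31 33 32
f 32 33 34
f 32 34 24
f 33 21 35
f 33 35 34
f 34 35 36
f 34 36 24
f 35 21 37
f 35 37 36
f 36 37 38
f 36 38 24
f 37 21 39
f 37 39 38
f 38 39 40
f 38 40 24
f 39 21 22
f 39 22 40
f 40 22 23
f 40 23 24
f 42 41 45
f 42 45 43
f 43 45 46
f 43 46 44
f 45 41 47
f 45 47 46
f 46 47 48
f 46 48 44
f 47 41 49
f 47 49 48
f 48 49 50
f 48 50 44
f 49 41 51
f 49 51 50
f 50 51 52
f 50 52 44
f 51 41 53
f 51 53 52
f 52 53 54
f 52 54 44
f 53 41 55
f 53 55 54
f 54 55 56
f 54 56 44
f 55 41 57
f 55 57 56
f 56 57 58
f 56 58 44
f 57 41 59
f 57 59 58
f 58 59 60
f 58 60 44
f 59 41 61
f 59 61 60
f 60 61 62
f 60 62 44
f 61 41 63
f 61 63 62
f 62 63 64
f 62 64 44
f 63 41 65
f 63 65 64
f 64 65 66
f 64 66 44
f 65 41 67
f 65 67 66
f 66 67 68
f 66 68 44
f 67 41 69
f 67 69 68
f 68 69 70
f 68 70 44
f 69 41 42
f 69 42 70
f 70 42 43
f 70 43 44



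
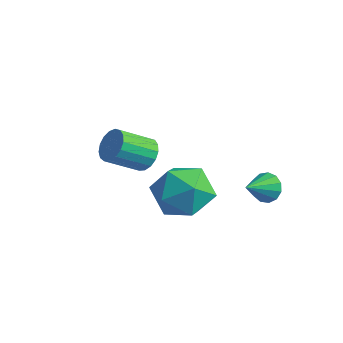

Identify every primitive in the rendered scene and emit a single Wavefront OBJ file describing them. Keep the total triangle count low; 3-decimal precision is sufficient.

v -3.405 -0.455 1.279
v -2.808 -0.379 1.727
v -3.297 -1.61 2.588
v -3.895 -1.685 2.141
v -3.058 -0.172 1.881
v -3.547 -1.403 2.742
v -3.387 -0.03 1.897
v -3.876 -1.26 2.758
v -3.72 0.015 1.772
v -4.21 -1.215 2.633
v -3.981 -0.047 1.534
v -4.471 -1.278 2.395
v -4.111 -0.203 1.237
v -4.6 -1.434 2.099
v -4.078 -0.417 0.951
v -4.568 -1.648 1.812
v -3.892 -0.639 0.739
v -4.381 -1.87 1.601
v -3.594 -0.819 0.651
v -4.083 -2.05 1.513
v -3.253 -0.915 0.708
v -3.742 -2.146 1.569
v -2.947 -0.906 0.895
v -3.436 -2.137 1.756
v -2.745 -0.794 1.17
v -3.235 -2.024 2.031
v -2.695 -0.603 1.47
v -3.185 -1.834 2.332
v 0.644 1.72 0.622
v 1.266 1.631 0.389
v 0.716 0.6 1.238
v 1.301 1.814 0.717
v 1.127 1.967 1.016
v 0.801 2.041 1.189
v 0.424 2.014 1.182
v 0.118 1.893 0.998
v -0.022 1.717 0.694
v 0.051 1.542 0.368
v 0.311 1.424 0.122
v 0.678 1.399 0.035
v 1.034 1.477 0.134
v 0.528 -1.335 3.114
v 1.344 -1.386 2.181
v -0.564 -2.774 2.239
v 0.252 -2.825 1.306
v 0.576 -3.223 2.436
v 1.25 -2.334 2.977
v -0.47 -1.826 1.443
v 0.204 -0.937 1.984
v 0.727 -1.69 1.149
v 1.374 -2.553 1.762
v -0.594 -1.607 2.658
v 0.053 -2.47 3.271
f 2 1 5
f 2 5 3
f 3 5 6
f 3 6 4
f 5 1 7
f 5 7 6
f 6 7 8
f 6 8 4
f 7 1 9
f 7 9 8
f 8 9 10
f 8 10 4
f 9 1 11
f 9 11 10
f 10 11 12
f 10 12 4
f 11 1 13
f 11 13 12
f 12 13 14
f 12 14 4
f 13 1 15
f 13 15 14
f 14 15 16
f 14 16 4
f 15 1 17
f 15 17 16
f 16 17 18
f 16 18 4
f 17 1 19
f 17 19 18
f 18 19 20
f 18 20 4
f 19 1 21
f 19 21 20
f 20 21 22
f 20 22 4
f 21 1 23
f 21 23 22
f 22 23 24
f 22 24 4
f 23 1 25
f 23 25 24
f 24 25 26
f 24 26 4
f 25 1 27
f 25 27 26
f 26 27 28
f 26 28 4
f 27 1 2
f 27 2 28
f 28 2 3
f 28 3 4
f 30 29 32
f 30 32 31
f 32 29 33
f 32 33 31
f 33 29 34
f 33 34 31
f 34 29 35
f 34 35 31
f 35 29 36
f 35 36 31
f 36 29 37
f 36 37 31
f 37 29 38
f 37 38 31
f 38 29 39
f 38 39 31
f 39 29 40
f 39 40 31
f 40 29 41
f 40 41 31
f 41 29 30
f 41 30 31
f 42 53 47
f 42 47 43
f 42 43 49
f 42 49 52
f 42 52 53
f 43 47 51
f 47 53 46
f 53 52 44
f 52 49 48
f 49 43 50
f 45 51 46
f 45 46 44
f 45 44 48
f 45 48 50
f 45 50 51
f 46 51 47
f 44 46 53
f 48 44 52
f 50 48 49
f 51 50 43



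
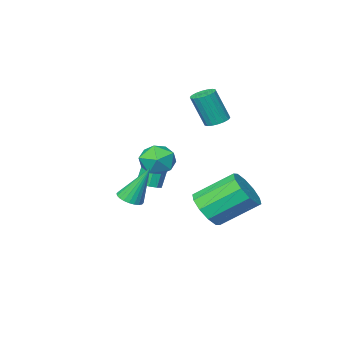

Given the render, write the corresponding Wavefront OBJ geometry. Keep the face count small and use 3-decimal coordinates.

v 1.538 -3.105 -2.315
v 2.054 -3.274 -2.141
v 1.677 -3.364 -1.111
v 1.162 -3.195 -1.285
v 2.04 -2.923 -2.115
v 1.664 -3.013 -1.086
v 1.835 -2.641 -2.166
v 1.458 -2.732 -1.136
v 1.516 -2.537 -2.273
v 1.139 -2.627 -1.244
v 1.206 -2.649 -2.396
v 0.829 -2.74 -1.367
v 1.023 -2.936 -2.489
v 0.646 -3.026 -1.459
v 1.036 -3.287 -2.514
v 0.66 -3.377 -1.485
v 1.242 -3.568 -2.464
v 0.865 -3.659 -1.434
v 1.561 -3.673 -2.356
v 1.184 -3.763 -1.327
v 1.871 -3.56 -2.233
v 1.494 -3.651 -1.204
v -0.049 -1.175 -3.432
v 0.63 -1.115 -2.7
v -0.772 -0.166 -1.476
v -1.451 -0.225 -2.208
v 0.676 -0.604 -3.045
v -0.727 0.345 -1.82
v 0.444 -0.311 -3.537
v -0.959 0.638 -2.313
v 0.025 -0.347 -3.989
v -1.378 0.602 -2.765
v -0.423 -0.7 -4.229
v -1.826 0.249 -3.004
v -0.728 -1.234 -4.164
v -2.13 -0.285 -2.94
v -0.773 -1.745 -3.82
v -2.176 -0.796 -2.595
v -0.541 -2.038 -3.327
v -1.944 -1.089 -2.103
v -0.122 -2.002 -2.875
v -1.525 -1.053 -1.651
v 0.326 -1.649 -2.636
v -1.077 -0.7 -1.411
v 4.074 -0.477 -1.535
v 4.627 -0.361 -1.364
v 3.446 0.017 0.155
v 4.562 -0.157 -1.448
v 4.423 -0.001 -1.545
v 4.231 0.082 -1.641
v 4.015 0.08 -1.72
v 3.808 -0.007 -1.772
v 3.642 -0.165 -1.787
v 3.541 -0.371 -1.764
v 3.522 -0.593 -1.707
v 3.587 -0.798 -1.623
v 3.726 -0.953 -1.526
v 3.918 -1.036 -1.43
v 4.134 -1.034 -1.35
v 4.341 -0.947 -1.299
v 4.507 -0.789 -1.283
v 4.608 -0.583 -1.306
v 1.187 -1.748 -0.084
v 2.067 -1.643 -0.263
v 1.173 -2.977 -0.877
v 2.053 -2.872 -1.056
v 1.783 -3.077 -0.218
v 1.792 -2.318 0.273
v 1.448 -2.302 -1.413
v 1.457 -1.543 -0.922
v 2.228 -1.985 -1.084
v 2.436 -2.464 -0.345
v 0.804 -2.156 -0.795
v 1.012 -2.635 -0.056
v -1.683 -2.802 0.824
v -1.124 -2.684 0.677
v -0.638 -3.06 2.23
v -1.197 -3.178 2.376
v -1.213 -2.452 0.761
v -0.726 -2.827 2.314
v -1.394 -2.289 0.857
v -0.908 -2.664 2.41
v -1.634 -2.227 0.947
v -1.147 -2.603 2.5
v -1.882 -2.28 1.012
v -1.396 -2.656 2.565
v -2.092 -2.436 1.04
v -1.606 -2.812 2.593
v -2.22 -2.664 1.025
v -1.734 -3.04 2.578
v -2.242 -2.92 0.97
v -1.756 -3.296 2.523
v -2.154 -3.153 0.886
v -1.667 -3.528 2.439
v -1.972 -3.316 0.79
v -1.486 -3.691 2.343
v -1.733 -3.377 0.7
v -1.246 -3.753 2.253
v -1.484 -3.324 0.635
v -0.998 -3.7 2.188
v -1.274 -3.168 0.607
v -0.788 -3.544 2.16
v -1.146 -2.94 0.622
v -0.66 -3.316 2.175
f 2 1 5
f 2 5 3
f 3 5 6
f 3 6 4
f 5 1 7
f 5 7 6
f 6 7 8
f 6 8 4
f 7 1 9
f 7 9 8
f 8 9 10
f 8 10 4
f 9 1 11
f 9 11 10
f 10 11 12
f 10 12 4
f 11 1 13
f 11 13 12
f 12 13 14
f 12 14 4
f 13 1 15
f 13 15 14
f 14 15 16
f 14 16 4
f 15 1 17
f 15 17 16
f 16 17 18
f 16 18 4
f 17 1 19
f 17 19 18
f 18 19 20
f 18 20 4
f 19 1 21
f 19 21 20
f 20 21 22
f 20 22 4
f 21 1 2
f 21 2 22
f 22 2 3
f 22 3 4
f 24 23 27
f 24 27 25
f 25 27 28
f 25 28 26
f 27 23 29
f 27 29 28
f 28 29 30
f 28 30 26
f 29 23 31
f 29 31 30
f 30 31 32
f 30 32 26
f 31 23 33
f 31 33 32
f 32 33 34
f 32 34 26
f 33 23 35
f 33 35 34
f 34 35 36
f 34 36 26
f 35 23 37
f 35 37 36
f 36 37 38
f 36 38 26
f 37 23 39
f 37 39 38
f 38 39 40
f 38 40 26
f 39 23 41
f 39 41 40
f 40 41 42
f 40 42 26
f 41 23 43
f 41 43 42
f 42 43 44
f 42 44 26
f 43 23 24
f 43 24 44
f 44 24 25
f 44 25 26
f 46 45 48
f 46 48 47
f 48 45 49
f 48 49 47
f 49 45 50
f 49 50 47
f 50 45 51
f 50 51 47
f 51 45 52
f 51 52 47
f 52 45 53
f 52 53 47
f 53 45 54
f 53 54 47
f 54 45 55
f 54 55 47
f 55 45 56
f 55 56 47
f 56 45 57
f 56 57 47
f 57 45 58
f 57 58 47
f 58 45 59
f 58 59 47
f 59 45 60
f 59 60 47
f 60 45 61
f 60 61 47
f 61 45 62
f 61 62 47
f 62 45 46
f 62 46 47
f 63 74 68
f 63 68 64
f 63 64 70
f 63 70 73
f 63 73 74
f 64 68 72
f 68 74 67
f 74 73 65
f 73 70 69
f 70 64 71
f 66 72 67
f 66 67 65
f 66 65 69
f 66 69 71
f 66 71 72
f 67 72 68
f 65 67 74
f 69 65 73
f 71 69 70
f 72 71 64
f 76 75 79
f 76 79 77
f 77 79 80
f 77 80 78
f 79 75 81
f 79 81 80
f 80 81 82
f 80 82 78
f 81 75 83
f 81 83 82
f 82 83 84
f 82 84 78
f 83 75 85
f 83 85 84
f 84 85 86
f 84 86 78
f 85 75 87
f 85 87 86
f 86 87 88
f 86 88 78
f 87 75 89
f 87 89 88
f 88 89 90
f 88 90 78
f 89 75 91
f 89 91 90
f 90 91 92
f 90 92 78
f 91 75 93
f 91 93 92
f 92 93 94
f 92 94 78
f 93 75 95
f 93 95 94
f 94 95 96
f 94 96 78
f 95 75 97
f 95 97 96
f 96 97 98
f 96 98 78
f 97 75 99
f 97 99 98
f 98 99 100
f 98 100 78
f 99 75 101
f 99 101 100
f 100 101 102
f 100 102 78
f 101 75 103
f 101 103 102
f 102 103 104
f 102 104 78
f 103 75 76
f 103 76 104
f 104 76 77
f 104 77 78



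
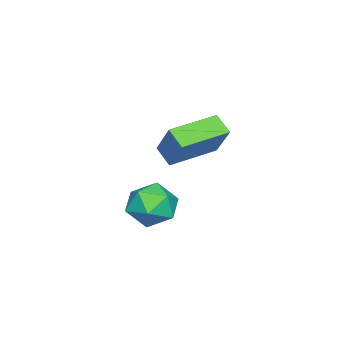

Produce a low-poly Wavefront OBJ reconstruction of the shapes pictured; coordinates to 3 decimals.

v 1.847 -1.405 1.847
v 2.791 -1.208 1.402
v 2.289 -3.052 2.058
v 3.233 -2.855 1.613
v 3.002 -2.452 2.568
v 2.729 -1.434 2.438
v 2.351 -2.826 1.022
v 2.078 -1.808 0.892
v 3.103 -2.086 0.893
v 3.505 -1.856 1.848
v 1.575 -2.404 1.612
v 1.977 -2.174 2.567
v -2.168 -1.551 2.342
v -2.568 -2.235 2.919
v -1.434 -0.742 3.811
v -1.834 -1.426 4.387
v -0.446 -2.734 2.133
v -0.846 -3.418 2.709
v 0.288 -1.925 3.601
v -0.112 -2.609 4.178
f 1 12 6
f 1 6 2
f 1 2 8
f 1 8 11
f 1 11 12
f 2 6 10
f 6 12 5
f 12 11 3
f 11 8 7
f 8 2 9
f 4 10 5
f 4 5 3
f 4 3 7
f 4 7 9
f 4 9 10
f 5 10 6
f 3 5 12
f 7 3 11
f 9 7 8
f 10 9 2
f 14 16 13
f 17 14 13
f 13 16 15
f 15 17 13
f 14 20 16
f 18 14 17
f 18 20 14
f 16 20 15
f 19 17 15
f 15 20 19
f 19 18 17
f 20 18 19



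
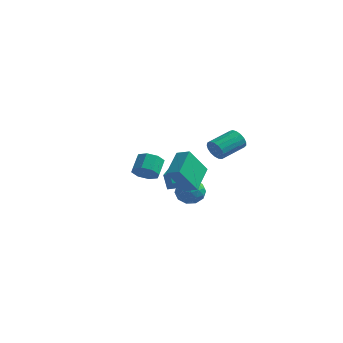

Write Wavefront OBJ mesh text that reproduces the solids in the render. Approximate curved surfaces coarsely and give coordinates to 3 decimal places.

v 0.209 3.083 1.43
v 0.676 3.113 0.769
v 1.358 4.807 1.329
v 0.891 4.777 1.99
v 0.346 3.283 0.657
v 1.028 4.977 1.217
v -0.016 3.407 0.723
v 0.666 5.101 1.282
v -0.326 3.457 0.95
v 0.356 5.151 1.51
v -0.513 3.421 1.288
v 0.169 5.115 1.847
v -0.535 3.307 1.658
v 0.147 5.002 2.217
v -0.387 3.143 1.976
v 0.295 4.837 2.535
v -0.102 2.964 2.169
v 0.58 4.658 2.728
v 0.254 2.813 2.193
v 0.936 4.507 2.752
v 0.6 2.724 2.042
v 1.282 4.418 2.601
v 0.856 2.716 1.751
v 1.538 4.411 2.31
v 0.964 2.793 1.387
v 1.646 4.487 1.946
v 0.899 2.937 1.032
v 1.581 4.631 1.592
v -0.252 0.611 -1.272
v 0.303 0.648 -0.417
v 0.177 -0.968 -1.483
v 0.732 -0.931 -0.628
v -0.285 -0.886 -0.578
v -0.551 0.09 -0.447
v 1.031 -0.41 -1.453
v 0.765 0.566 -1.322
v 1.096 0.017 -0.529
v 0.282 -0.277 0.012
v 0.198 -0.043 -1.912
v -0.616 -0.337 -1.371
v -0.013 0.768 -0.826
v 0.493 -1.088 -1.074
v -0.105 -1.061 -1.045
v 0.221 -1.04 -0.542
v -0.514 0.44 -0.844
v -0.188 0.462 -0.341
v -0.534 -0.439 -0.436
v 0.668 -0.782 -1.559
v 0.994 -0.76 -1.056
v 0.259 0.72 -1.358
v 0.585 0.741 -0.855
v 1.014 0.119 -1.464
v 0.78 0.419 -0.389
v 1.032 -0.51 -0.513
v 1.208 -0.203 -0.998
v 1.052 0.37 -0.921
v 0.302 0.246 -0.071
v 0.554 -0.682 -0.195
v -0.044 -0.655 -0.166
v -0.2 -0.082 -0.089
v 0.768 -0.125 -0.137
v -0.074 0.362 -1.705
v 0.178 -0.566 -1.829
v 0.68 -0.238 -1.811
v 0.524 0.335 -1.734
v -0.552 0.19 -1.387
v -0.3 -0.739 -1.511
v -0.572 -0.69 -0.979
v -0.728 -0.117 -0.902
v -0.288 -0.195 -1.763
v -3.545 0.745 -0.535
v -2.835 0.453 0.006
v -3.044 1.483 0.837
v -3.755 1.775 0.295
v -2.62 0.91 -0.506
v -2.83 1.94 0.324
v -2.948 1.27 -1.036
v -3.157 2.3 -0.206
v -3.625 1.323 -1.272
v -3.835 2.353 -0.442
v -4.256 1.037 -1.077
v -4.465 2.067 -0.246
v -4.47 0.58 -0.564
v -4.68 1.61 0.266
v -4.143 0.22 -0.034
v -4.352 1.25 0.796
v -3.465 0.167 0.202
v -3.675 1.197 1.032
v -2.711 2.083 -2.284
v -1.754 1.075 -1.156
v -3.296 2.585 -1.338
v -2.339 1.577 -0.21
v -1.681 3.143 -2.21
v -0.724 2.135 -1.082
v -2.266 3.645 -1.264
v -1.309 2.637 -0.136
v 2.36 -5.219 3.15
v 2.058 -3.478 4.108
v 1.473 -5.201 2.838
v 1.172 -3.46 3.796
v 2.988 -4.16 1.424
v 2.687 -2.419 2.382
v 2.102 -4.142 1.112
v 1.8 -2.401 2.07
f 2 1 5
f 2 5 3
f 3 5 6
f 3 6 4
f 5 1 7
f 5 7 6
f 6 7 8
f 6 8 4
f 7 1 9
f 7 9 8
f 8 9 10
f 8 10 4
f 9 1 11
f 9 11 10
f 10 11 12
f 10 12 4
f 11 1 13
f 11 13 12
f 12 13 14
f 12 14 4
f 13 1 15
f 13 15 14
f 14 15 16
f 14 16 4
f 15 1 17
f 15 17 16
f 16 17 18
f 16 18 4
f 17 1 19
f 17 19 18
f 18 19 20
f 18 20 4
f 19 1 21
f 19 21 20
f 20 21 22
f 20 22 4
f 21 1 23
f 21 23 22
f 22 23 24
f 22 24 4
f 23 1 25
f 23 25 24
f 24 25 26
f 24 26 4
f 25 1 27
f 25 27 26
f 26 27 28
f 26 28 4
f 27 1 2
f 27 2 28
f 28 2 3
f 28 3 4
f 29 66 45
f 66 40 69
f 45 69 34
f 66 69 45
f 29 45 41
f 45 34 46
f 41 46 30
f 45 46 41
f 29 41 50
f 41 30 51
f 50 51 36
f 41 51 50
f 29 50 62
f 50 36 65
f 62 65 39
f 50 65 62
f 29 62 66
f 62 39 70
f 66 70 40
f 62 70 66
f 30 46 57
f 46 34 60
f 57 60 38
f 46 60 57
f 34 69 47
f 69 40 68
f 47 68 33
f 69 68 47
f 40 70 67
f 70 39 63
f 67 63 31
f 70 63 67
f 39 65 64
f 65 36 52
f 64 52 35
f 65 52 64
f 36 51 56
f 51 30 53
f 56 53 37
f 51 53 56
f 32 58 44
f 58 38 59
f 44 59 33
f 58 59 44
f 32 44 42
f 44 33 43
f 42 43 31
f 44 43 42
f 32 42 49
f 42 31 48
f 49 48 35
f 42 48 49
f 32 49 54
f 49 35 55
f 54 55 37
f 49 55 54
f 32 54 58
f 54 37 61
f 58 61 38
f 54 61 58
f 33 59 47
f 59 38 60
f 47 60 34
f 59 60 47
f 31 43 67
f 43 33 68
f 67 68 40
f 43 68 67
f 35 48 64
f 48 31 63
f 64 63 39
f 48 63 64
f 37 55 56
f 55 35 52
f 56 52 36
f 55 52 56
f 38 61 57
f 61 37 53
f 57 53 30
f 61 53 57
f 72 71 75
f 72 75 73
f 73 75 76
f 73 76 74
f 75 71 77
f 75 77 76
f 76 77 78
f 76 78 74
f 77 71 79
f 77 79 78
f 78 79 80
f 78 80 74
f 79 71 81
f 79 81 80
f 80 81 82
f 80 82 74
f 81 71 83
f 81 83 82
f 82 83 84
f 82 84 74
f 83 71 85
f 83 85 84
f 84 85 86
f 84 86 74
f 85 71 87
f 85 87 86
f 86 87 88
f 86 88 74
f 87 71 72
f 87 72 88
f 88 72 73
f 88 73 74
f 90 92 89
f 93 90 89
f 89 92 91
f 91 93 89
f 90 96 92
f 94 90 93
f 94 96 90
f 92 96 91
f 95 93 91
f 91 96 95
f 95 94 93
f 96 94 95
f 98 100 97
f 101 98 97
f 97 100 99
f 99 101 97
f 98 104 100
f 102 98 101
f 102 104 98
f 100 104 99
f 103 101 99
f 99 104 103
f 103 102 101
f 104 102 103



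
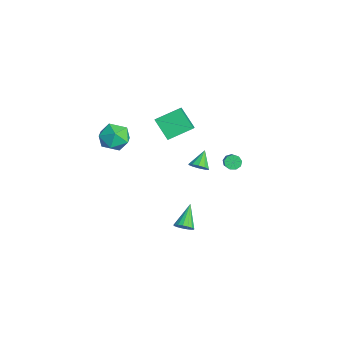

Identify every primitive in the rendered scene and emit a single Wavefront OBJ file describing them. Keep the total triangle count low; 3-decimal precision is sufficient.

v 4.436 -1.051 -0.326
v 4.773 -1.187 0.139
v 3.344 -0.429 0.646
v 4.858 -0.928 0.068
v 4.846 -0.696 -0.094
v 4.74 -0.546 -0.309
v 4.565 -0.512 -0.527
v 4.36 -0.601 -0.7
v 4.173 -0.794 -0.787
v 4.046 -1.045 -0.769
v 4.008 -1.298 -0.649
v 4.069 -1.495 -0.455
v 4.213 -1.59 -0.232
v 4.409 -1.561 -0.031
v 4.611 -1.416 0.103
v -2.759 -2.566 1.915
v -1.813 -2.856 2.301
v -3.387 -4.124 2.279
v -2.441 -4.414 2.665
v -3.027 -3.695 3.182
v -2.639 -2.732 2.957
v -2.561 -4.248 1.623
v -2.173 -3.285 1.398
v -1.691 -3.896 2.121
v -1.979 -3.554 3.084
v -3.221 -3.426 1.496
v -3.509 -3.084 2.459
v -0.204 0.901 0.719
v 0.289 1.14 1.03
v -0.956 1.439 1.501
v 0.186 1.395 0.755
v -0.067 1.462 0.466
v -0.372 1.315 0.274
v -0.613 1.009 0.252
v -0.698 0.663 0.408
v -0.594 0.408 0.684
v -0.341 0.341 0.972
v -0.036 0.488 1.164
v 0.204 0.794 1.187
v -0.558 2.921 0.539
v -0.237 3.02 0.155
v 0.938 2.798 1.076
v 0.618 2.699 1.461
v -0.315 3.315 0.324
v 0.861 3.092 1.246
v -0.506 3.425 0.595
v 0.67 3.203 1.516
v -0.721 3.3 0.839
v 0.454 3.078 1.76
v -0.86 2.998 0.943
v 0.316 2.775 1.865
v -0.857 2.659 0.858
v 0.318 2.437 1.78
v -0.715 2.443 0.624
v 0.461 2.221 1.546
v -0.498 2.451 0.35
v 0.677 2.229 1.272
v -0.31 2.679 0.165
v 0.865 2.456 1.087
v -4.547 -0.63 1.89
v -3.623 -0.909 2.586
v -4.61 0.916 2.596
v -3.686 0.636 3.292
v -3.534 -0.076 0.768
v -2.61 -0.356 1.464
v -3.597 1.469 1.474
v -2.673 1.19 2.17
f 2 1 4
f 2 4 3
f 4 1 5
f 4 5 3
f 5 1 6
f 5 6 3
f 6 1 7
f 6 7 3
f 7 1 8
f 7 8 3
f 8 1 9
f 8 9 3
f 9 1 10
f 9 10 3
f 10 1 11
f 10 11 3
f 11 1 12
f 11 12 3
f 12 1 13
f 12 13 3
f 13 1 14
f 13 14 3
f 14 1 15
f 14 15 3
f 15 1 2
f 15 2 3
f 16 27 21
f 16 21 17
f 16 17 23
f 16 23 26
f 16 26 27
f 17 21 25
f 21 27 20
f 27 26 18
f 26 23 22
f 23 17 24
f 19 25 20
f 19 20 18
f 19 18 22
f 19 22 24
f 19 24 25
f 20 25 21
f 18 20 27
f 22 18 26
f 24 22 23
f 25 24 17
f 29 28 31
f 29 31 30
f 31 28 32
f 31 32 30
f 32 28 33
f 32 33 30
f 33 28 34
f 33 34 30
f 34 28 35
f 34 35 30
f 35 28 36
f 35 36 30
f 36 28 37
f 36 37 30
f 37 28 38
f 37 38 30
f 38 28 39
f 38 39 30
f 39 28 29
f 39 29 30
f 41 40 44
f 41 44 42
f 42 44 45
f 42 45 43
f 44 40 46
f 44 46 45
f 45 46 47
f 45 47 43
f 46 40 48
f 46 48 47
f 47 48 49
f 47 49 43
f 48 40 50
f 48 50 49
f 49 50 51
f 49 51 43
f 50 40 52
f 50 52 51
f 51 52 53
f 51 53 43
f 52 40 54
f 52 54 53
f 53 54 55
f 53 55 43
f 54 40 56
f 54 56 55
f 55 56 57
f 55 57 43
f 56 40 58
f 56 58 57
f 57 58 59
f 57 59 43
f 58 40 41
f 58 41 59
f 59 41 42
f 59 42 43
f 61 63 60
f 64 61 60
f 60 63 62
f 62 64 60
f 61 67 63
f 65 61 64
f 65 67 61
f 63 67 62
f 66 64 62
f 62 67 66
f 66 65 64
f 67 65 66



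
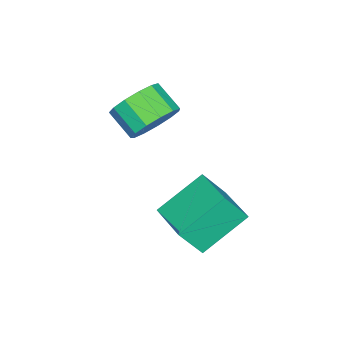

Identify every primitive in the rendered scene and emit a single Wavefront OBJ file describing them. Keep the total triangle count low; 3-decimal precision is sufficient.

v -2.008 -0.091 -3.044
v -1.546 -0.674 -1.953
v -0.984 1.07 -2.857
v -0.522 0.487 -1.767
v -0.758 -1.027 -4.073
v -0.296 -1.61 -2.983
v 0.266 0.134 -3.887
v 0.728 -0.449 -2.796
v -1.904 -2.366 -0.415
v -1.505 -2.017 0.337
v -1.877 -2.906 0.947
v -2.276 -3.254 0.195
v -1.986 -1.824 0.325
v -2.358 -2.713 0.934
v -2.441 -1.804 0.077
v -2.813 -2.693 0.687
v -2.726 -1.961 -0.326
v -3.098 -2.85 0.283
v -2.75 -2.247 -0.758
v -3.121 -3.136 -0.149
v -2.505 -2.571 -1.081
v -2.876 -3.46 -0.471
v -2.069 -2.829 -1.192
v -2.441 -3.718 -0.583
v -1.581 -2.94 -1.056
v -1.953 -3.829 -0.447
v -1.196 -2.869 -0.717
v -1.568 -3.758 -0.108
v -1.035 -2.638 -0.282
v -1.407 -3.527 0.327
v -1.151 -2.32 0.111
v -1.522 -3.209 0.721
f 2 4 1
f 5 2 1
f 1 4 3
f 3 5 1
f 2 8 4
f 6 2 5
f 6 8 2
f 4 8 3
f 7 5 3
f 3 8 7
f 7 6 5
f 8 6 7
f 10 9 13
f 10 13 11
f 11 13 14
f 11 14 12
f 13 9 15
f 13 15 14
f 14 15 16
f 14 16 12
f 15 9 17
f 15 17 16
f 16 17 18
f 16 18 12
f 17 9 19
f 17 19 18
f 18 19 20
f 18 20 12
f 19 9 21
f 19 21 20
f 20 21 22
f 20 22 12
f 21 9 23
f 21 23 22
f 22 23 24
f 22 24 12
f 23 9 25
f 23 25 24
f 24 25 26
f 24 26 12
f 25 9 27
f 25 27 26
f 26 27 28
f 26 28 12
f 27 9 29
f 27 29 28
f 28 29 30
f 28 30 12
f 29 9 31
f 29 31 30
f 30 31 32
f 30 32 12
f 31 9 10
f 31 10 32
f 32 10 11
f 32 11 12



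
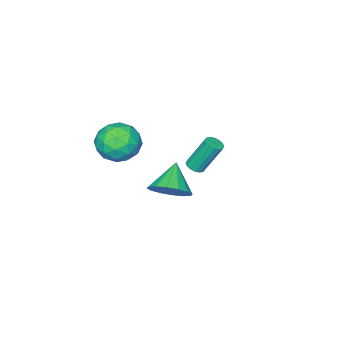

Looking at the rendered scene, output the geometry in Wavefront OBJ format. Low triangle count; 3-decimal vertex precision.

v 1.753 -2.304 0.632
v 2.742 -2.328 -0.006
v 2.158 -4.032 1.326
v 3.147 -4.056 0.688
v 3.051 -3.313 1.596
v 2.801 -2.245 1.167
v 2.099 -4.115 0.153
v 1.849 -3.047 -0.276
v 2.956 -3.448 -0.302
v 3.544 -2.952 0.589
v 1.356 -3.408 0.731
v 1.944 -2.912 1.622
v 2.212 -2.164 0.252
v 2.688 -4.196 1.068
v 2.631 -3.759 1.602
v 3.213 -3.773 1.226
v 2.247 -2.115 0.942
v 2.828 -2.13 0.567
v 3.009 -2.709 1.508
v 2.072 -4.23 0.753
v 2.653 -4.245 0.378
v 1.687 -2.587 0.094
v 2.269 -2.601 -0.282
v 1.891 -3.651 -0.188
v 2.919 -2.837 -0.297
v 3.157 -3.853 0.11
v 2.541 -3.887 -0.204
v 2.395 -3.259 -0.456
v 3.265 -2.546 0.227
v 3.503 -3.561 0.635
v 3.446 -3.124 1.169
v 3.299 -2.497 0.917
v 3.391 -3.204 0.053
v 1.397 -2.799 0.685
v 1.635 -3.814 1.093
v 1.601 -3.863 0.403
v 1.454 -3.236 0.151
v 1.743 -2.507 1.21
v 1.981 -3.523 1.617
v 2.505 -3.101 1.776
v 2.359 -2.473 1.524
v 1.509 -3.156 1.267
v 4.186 1.669 0.711
v 4.752 2.037 1.475
v 3.134 1.091 1.769
v 4.417 2.426 1.354
v 4.019 2.613 1.061
v 3.666 2.546 0.674
v 3.453 2.245 0.297
v 3.436 1.789 0.031
v 3.619 1.301 -0.053
v 3.955 0.912 0.068
v 4.353 0.726 0.361
v 4.705 0.792 0.748
v 4.919 1.094 1.125
v 4.936 1.549 1.391
v -1.679 -2.174 -2.724
v -1.196 -2.049 -2.618
v -1.758 -1.321 -0.91
v -2.241 -1.446 -1.016
v -1.296 -1.838 -2.741
v -1.858 -1.11 -1.033
v -1.498 -1.717 -2.859
v -2.061 -0.989 -1.151
v -1.749 -1.718 -2.941
v -2.311 -0.99 -1.233
v -1.981 -1.842 -2.965
v -2.544 -1.114 -1.257
v -2.132 -2.054 -2.924
v -2.695 -1.326 -1.216
v -2.162 -2.299 -2.83
v -2.724 -1.571 -1.122
v -2.062 -2.51 -2.707
v -2.624 -1.782 -0.999
v -1.859 -2.631 -2.589
v -2.422 -1.903 -0.881
v -1.609 -2.63 -2.507
v -2.171 -1.902 -0.799
v -1.376 -2.506 -2.483
v -1.939 -1.778 -0.775
v -1.225 -2.294 -2.524
v -1.788 -1.566 -0.816
f 1 38 17
f 38 12 41
f 17 41 6
f 38 41 17
f 1 17 13
f 17 6 18
f 13 18 2
f 17 18 13
f 1 13 22
f 13 2 23
f 22 23 8
f 13 23 22
f 1 22 34
f 22 8 37
f 34 37 11
f 22 37 34
f 1 34 38
f 34 11 42
f 38 42 12
f 34 42 38
f 2 18 29
f 18 6 32
f 29 32 10
f 18 32 29
f 6 41 19
f 41 12 40
f 19 40 5
f 41 40 19
f 12 42 39
f 42 11 35
f 39 35 3
f 42 35 39
f 11 37 36
f 37 8 24
f 36 24 7
f 37 24 36
f 8 23 28
f 23 2 25
f 28 25 9
f 23 25 28
f 4 30 16
f 30 10 31
f 16 31 5
f 30 31 16
f 4 16 14
f 16 5 15
f 14 15 3
f 16 15 14
f 4 14 21
f 14 3 20
f 21 20 7
f 14 20 21
f 4 21 26
f 21 7 27
f 26 27 9
f 21 27 26
f 4 26 30
f 26 9 33
f 30 33 10
f 26 33 30
f 5 31 19
f 31 10 32
f 19 32 6
f 31 32 19
f 3 15 39
f 15 5 40
f 39 40 12
f 15 40 39
f 7 20 36
f 20 3 35
f 36 35 11
f 20 35 36
f 9 27 28
f 27 7 24
f 28 24 8
f 27 24 28
f 10 33 29
f 33 9 25
f 29 25 2
f 33 25 29
f 44 43 46
f 44 46 45
f 46 43 47
f 46 47 45
f 47 43 48
f 47 48 45
f 48 43 49
f 48 49 45
f 49 43 50
f 49 50 45
f 50 43 51
f 50 51 45
f 51 43 52
f 51 52 45
f 52 43 53
f 52 53 45
f 53 43 54
f 53 54 45
f 54 43 55
f 54 55 45
f 55 43 56
f 55 56 45
f 56 43 44
f 56 44 45
f 58 57 61
f 58 61 59
f 59 61 62
f 59 62 60
f 61 57 63
f 61 63 62
f 62 63 64
f 62 64 60
f 63 57 65
f 63 65 64
f 64 65 66
f 64 66 60
f 65 57 67
f 65 67 66
f 66 67 68
f 66 68 60
f 67 57 69
f 67 69 68
f 68 69 70
f 68 70 60
f 69 57 71
f 69 71 70
f 70 71 72
f 70 72 60
f 71 57 73
f 71 73 72
f 72 73 74
f 72 74 60
f 73 57 75
f 73 75 74
f 74 75 76
f 74 76 60
f 75 57 77
f 75 77 76
f 76 77 78
f 76 78 60
f 77 57 79
f 77 79 78
f 78 79 80
f 78 80 60
f 79 57 81
f 79 81 80
f 80 81 82
f 80 82 60
f 81 57 58
f 81 58 82
f 82 58 59
f 82 59 60



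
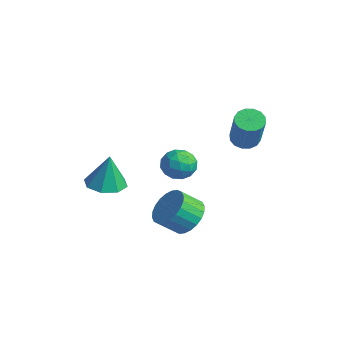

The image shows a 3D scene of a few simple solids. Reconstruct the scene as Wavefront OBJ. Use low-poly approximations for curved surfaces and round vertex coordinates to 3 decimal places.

v 2.439 4.104 0.516
v 2.914 4.628 0.385
v 3.956 4.141 2.213
v 3.481 3.616 2.344
v 2.643 4.791 0.583
v 3.685 4.304 2.411
v 2.317 4.769 0.762
v 3.36 4.282 2.591
v 2.024 4.569 0.876
v 3.066 4.082 2.704
v 1.842 4.244 0.893
v 2.884 3.757 2.722
v 1.82 3.882 0.81
v 2.862 3.395 2.638
v 1.964 3.579 0.647
v 3.006 3.092 2.475
v 2.235 3.416 0.449
v 3.277 2.929 2.277
v 2.56 3.438 0.269
v 3.603 2.951 2.098
v 2.854 3.638 0.156
v 3.896 3.151 1.984
v 3.036 3.963 0.138
v 4.078 3.476 1.967
v 3.058 4.325 0.222
v 4.1 3.838 2.05
v -0.327 2.827 -2.62
v 0.504 2.434 -2.511
v -0.864 2.006 -1.489
v -0.033 1.613 -1.38
v -0.154 2.506 -1.168
v 0.178 3.013 -1.867
v -0.538 1.427 -2.133
v -0.206 1.934 -2.832
v 0.373 1.569 -2.21
v 0.611 2.235 -1.614
v -0.971 2.205 -2.386
v -0.733 2.871 -1.79
v 0.135 2.702 -2.665
v -0.495 1.738 -1.335
v -0.566 2.262 -1.211
v -0.078 2.031 -1.146
v -0.056 3.043 -2.287
v 0.432 2.812 -2.223
v 0.046 2.854 -1.433
v -0.792 1.628 -1.777
v -0.304 1.397 -1.713
v -0.282 2.409 -2.854
v 0.206 2.178 -2.789
v -0.406 1.586 -2.567
v 0.547 1.963 -2.424
v 0.232 1.481 -1.759
v -0.065 1.371 -2.201
v 0.13 1.669 -2.612
v 0.687 2.355 -2.074
v 0.371 1.872 -1.408
v 0.3 2.397 -1.284
v 0.495 2.695 -1.695
v 0.61 1.846 -1.896
v -0.731 2.568 -2.592
v -1.047 2.085 -1.926
v -0.855 1.745 -2.305
v -0.66 2.043 -2.716
v -0.592 2.959 -2.241
v -0.907 2.477 -1.576
v -0.49 2.771 -1.388
v -0.295 3.069 -1.799
v -0.97 2.594 -2.104
v 1.996 1.346 -4.096
v 2.678 0.686 -4.568
v 2.366 -0.246 -3.717
v 1.684 0.414 -3.244
v 2.921 0.864 -4.285
v 2.609 -0.068 -3.433
v 3.023 1.115 -3.972
v 2.711 0.183 -3.121
v 2.969 1.401 -3.679
v 2.657 0.47 -2.828
v 2.767 1.679 -3.449
v 2.455 0.748 -2.597
v 2.447 1.906 -3.317
v 2.135 0.975 -2.466
v 2.059 2.048 -3.304
v 1.747 1.117 -2.453
v 1.661 2.083 -3.412
v 1.349 1.151 -2.56
v 1.314 2.006 -3.623
v 1.002 1.074 -2.772
v 1.071 1.828 -3.907
v 0.759 0.896 -3.055
v 0.969 1.577 -4.219
v 0.657 0.645 -3.368
v 1.023 1.29 -4.512
v 0.711 0.359 -3.661
v 1.225 1.012 -4.743
v 0.913 0.081 -3.891
v 1.545 0.785 -4.874
v 1.233 -0.146 -4.023
v 1.933 0.643 -4.887
v 1.621 -0.288 -4.036
v 2.331 0.609 -4.78
v 2.019 -0.323 -3.928
v -0.635 -1.454 -2.254
v 0.107 -2.153 -2.259
v -0.485 -1.306 -0.446
v 0.38 -1.426 -2.341
v 0.058 -0.715 -2.372
v -0.67 -0.437 -2.334
v -1.378 -0.755 -2.249
v -1.651 -1.481 -2.167
v -1.329 -2.192 -2.136
v -0.601 -2.47 -2.174
f 2 1 5
f 2 5 3
f 3 5 6
f 3 6 4
f 5 1 7
f 5 7 6
f 6 7 8
f 6 8 4
f 7 1 9
f 7 9 8
f 8 9 10
f 8 10 4
f 9 1 11
f 9 11 10
f 10 11 12
f 10 12 4
f 11 1 13
f 11 13 12
f 12 13 14
f 12 14 4
f 13 1 15
f 13 15 14
f 14 15 16
f 14 16 4
f 15 1 17
f 15 17 16
f 16 17 18
f 16 18 4
f 17 1 19
f 17 19 18
f 18 19 20
f 18 20 4
f 19 1 21
f 19 21 20
f 20 21 22
f 20 22 4
f 21 1 23
f 21 23 22
f 22 23 24
f 22 24 4
f 23 1 25
f 23 25 24
f 24 25 26
f 24 26 4
f 25 1 2
f 25 2 26
f 26 2 3
f 26 3 4
f 27 64 43
f 64 38 67
f 43 67 32
f 64 67 43
f 27 43 39
f 43 32 44
f 39 44 28
f 43 44 39
f 27 39 48
f 39 28 49
f 48 49 34
f 39 49 48
f 27 48 60
f 48 34 63
f 60 63 37
f 48 63 60
f 27 60 64
f 60 37 68
f 64 68 38
f 60 68 64
f 28 44 55
f 44 32 58
f 55 58 36
f 44 58 55
f 32 67 45
f 67 38 66
f 45 66 31
f 67 66 45
f 38 68 65
f 68 37 61
f 65 61 29
f 68 61 65
f 37 63 62
f 63 34 50
f 62 50 33
f 63 50 62
f 34 49 54
f 49 28 51
f 54 51 35
f 49 51 54
f 30 56 42
f 56 36 57
f 42 57 31
f 56 57 42
f 30 42 40
f 42 31 41
f 40 41 29
f 42 41 40
f 30 40 47
f 40 29 46
f 47 46 33
f 40 46 47
f 30 47 52
f 47 33 53
f 52 53 35
f 47 53 52
f 30 52 56
f 52 35 59
f 56 59 36
f 52 59 56
f 31 57 45
f 57 36 58
f 45 58 32
f 57 58 45
f 29 41 65
f 41 31 66
f 65 66 38
f 41 66 65
f 33 46 62
f 46 29 61
f 62 61 37
f 46 61 62
f 35 53 54
f 53 33 50
f 54 50 34
f 53 50 54
f 36 59 55
f 59 35 51
f 55 51 28
f 59 51 55
f 70 69 73
f 70 73 71
f 71 73 74
f 71 74 72
f 73 69 75
f 73 75 74
f 74 75 76
f 74 76 72
f 75 69 77
f 75 77 76
f 76 77 78
f 76 78 72
f 77 69 79
f 77 79 78
f 78 79 80
f 78 80 72
f 79 69 81
f 79 81 80
f 80 81 82
f 80 82 72
f 81 69 83
f 81 83 82
f 82 83 84
f 82 84 72
f 83 69 85
f 83 85 84
f 84 85 86
f 84 86 72
f 85 69 87
f 85 87 86
f 86 87 88
f 86 88 72
f 87 69 89
f 87 89 88
f 88 89 90
f 88 90 72
f 89 69 91
f 89 91 90
f 90 91 92
f 90 92 72
f 91 69 93
f 91 93 92
f 92 93 94
f 92 94 72
f 93 69 95
f 93 95 94
f 94 95 96
f 94 96 72
f 95 69 97
f 95 97 96
f 96 97 98
f 96 98 72
f 97 69 99
f 97 99 98
f 98 99 100
f 98 100 72
f 99 69 101
f 99 101 100
f 100 101 102
f 100 102 72
f 101 69 70
f 101 70 102
f 102 70 71
f 102 71 72
f 104 103 106
f 104 106 105
f 106 103 107
f 106 107 105
f 107 103 108
f 107 108 105
f 108 103 109
f 108 109 105
f 109 103 110
f 109 110 105
f 110 103 111
f 110 111 105
f 111 103 112
f 111 112 105
f 112 103 104
f 112 104 105

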